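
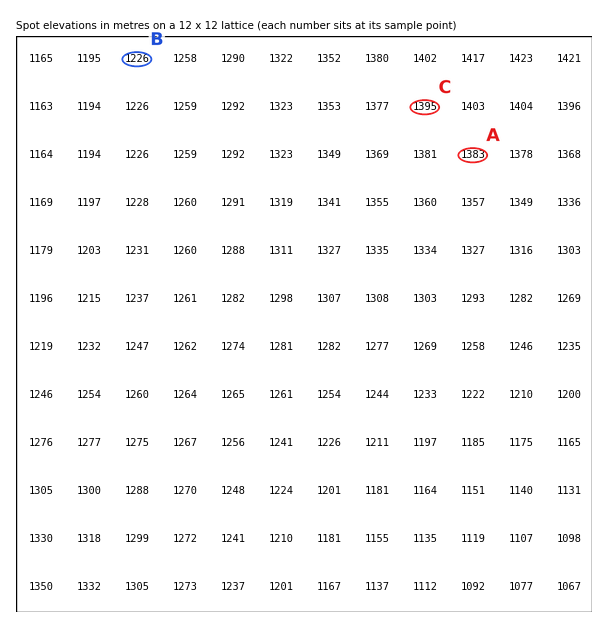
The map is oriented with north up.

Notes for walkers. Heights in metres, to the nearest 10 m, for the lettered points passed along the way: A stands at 1380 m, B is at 1230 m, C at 1390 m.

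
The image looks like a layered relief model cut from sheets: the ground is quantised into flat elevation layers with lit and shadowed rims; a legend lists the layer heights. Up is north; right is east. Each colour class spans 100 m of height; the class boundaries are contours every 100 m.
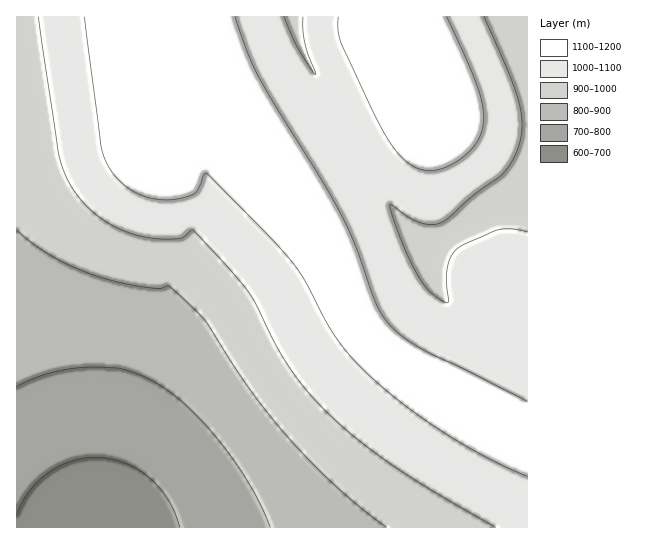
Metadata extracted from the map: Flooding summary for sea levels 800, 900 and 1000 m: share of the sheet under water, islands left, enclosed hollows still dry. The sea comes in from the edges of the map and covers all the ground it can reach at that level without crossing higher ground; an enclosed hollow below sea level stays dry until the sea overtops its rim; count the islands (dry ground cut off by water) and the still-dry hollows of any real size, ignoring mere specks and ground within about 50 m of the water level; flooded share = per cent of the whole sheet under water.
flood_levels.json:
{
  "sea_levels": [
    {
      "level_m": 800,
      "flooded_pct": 12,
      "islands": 0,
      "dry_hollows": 0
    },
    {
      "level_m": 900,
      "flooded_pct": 24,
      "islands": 0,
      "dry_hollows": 0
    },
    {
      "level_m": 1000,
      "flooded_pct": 42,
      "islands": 0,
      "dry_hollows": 0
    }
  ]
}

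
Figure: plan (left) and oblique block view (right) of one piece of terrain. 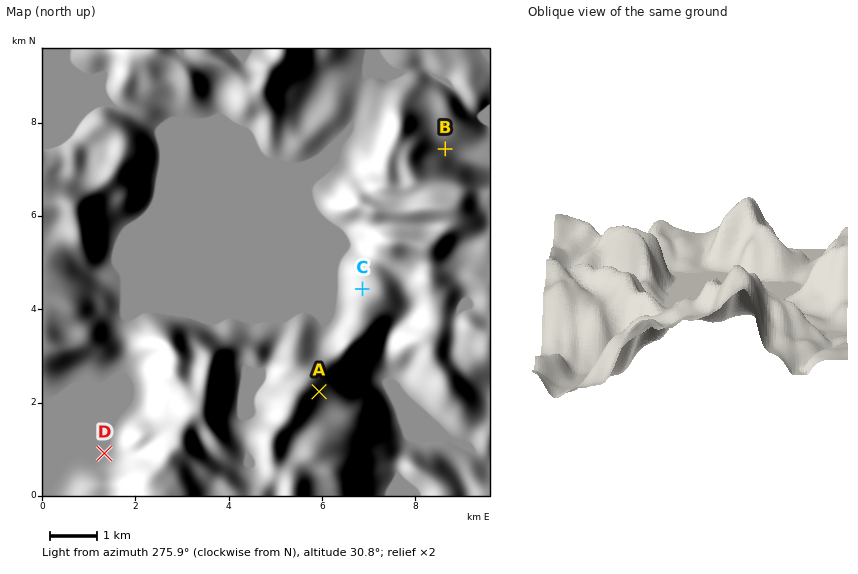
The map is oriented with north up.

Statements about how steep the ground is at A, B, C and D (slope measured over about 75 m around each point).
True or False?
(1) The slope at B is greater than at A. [False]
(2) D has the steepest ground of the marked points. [False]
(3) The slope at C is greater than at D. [True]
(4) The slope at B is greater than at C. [False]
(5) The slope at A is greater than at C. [True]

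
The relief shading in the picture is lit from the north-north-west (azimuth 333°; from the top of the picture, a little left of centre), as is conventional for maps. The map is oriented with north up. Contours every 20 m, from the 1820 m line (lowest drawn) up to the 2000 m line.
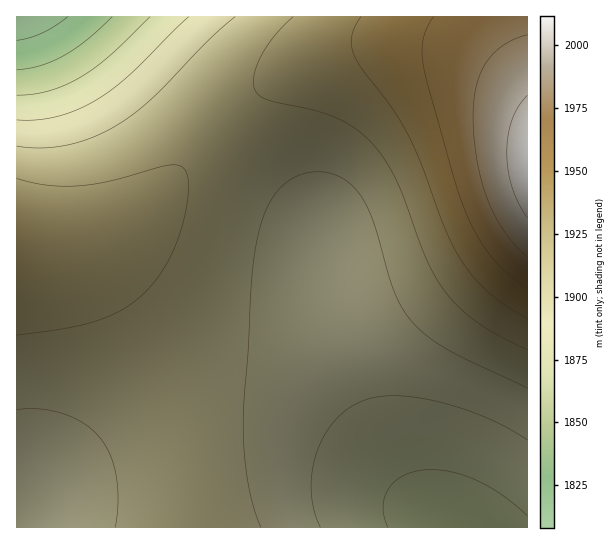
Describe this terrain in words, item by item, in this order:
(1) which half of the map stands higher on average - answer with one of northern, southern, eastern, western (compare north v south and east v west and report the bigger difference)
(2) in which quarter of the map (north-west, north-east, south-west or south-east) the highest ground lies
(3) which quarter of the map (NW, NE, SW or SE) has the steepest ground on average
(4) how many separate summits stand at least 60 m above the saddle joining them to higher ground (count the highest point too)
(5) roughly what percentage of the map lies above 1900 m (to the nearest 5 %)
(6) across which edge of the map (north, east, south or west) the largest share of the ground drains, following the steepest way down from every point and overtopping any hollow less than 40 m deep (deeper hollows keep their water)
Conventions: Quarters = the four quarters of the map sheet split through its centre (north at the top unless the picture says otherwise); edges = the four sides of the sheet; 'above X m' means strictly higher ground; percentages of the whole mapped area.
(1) On average the northern half of the map is the higher ground.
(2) The highest ground is in the north-east quarter.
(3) Slopes are steepest in the north-east quarter.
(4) There is 1 summit with 60 m or more of prominence.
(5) About 60 % of the map lies above 1900 m.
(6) Drainage is mainly to the south: more ground falls towards that edge than towards any other.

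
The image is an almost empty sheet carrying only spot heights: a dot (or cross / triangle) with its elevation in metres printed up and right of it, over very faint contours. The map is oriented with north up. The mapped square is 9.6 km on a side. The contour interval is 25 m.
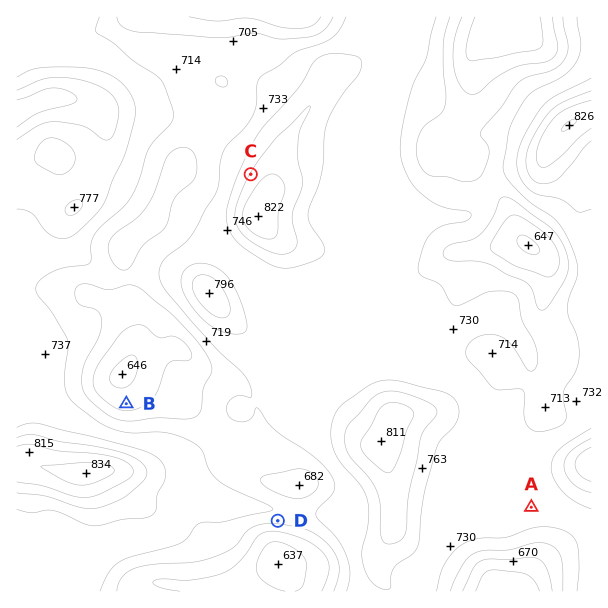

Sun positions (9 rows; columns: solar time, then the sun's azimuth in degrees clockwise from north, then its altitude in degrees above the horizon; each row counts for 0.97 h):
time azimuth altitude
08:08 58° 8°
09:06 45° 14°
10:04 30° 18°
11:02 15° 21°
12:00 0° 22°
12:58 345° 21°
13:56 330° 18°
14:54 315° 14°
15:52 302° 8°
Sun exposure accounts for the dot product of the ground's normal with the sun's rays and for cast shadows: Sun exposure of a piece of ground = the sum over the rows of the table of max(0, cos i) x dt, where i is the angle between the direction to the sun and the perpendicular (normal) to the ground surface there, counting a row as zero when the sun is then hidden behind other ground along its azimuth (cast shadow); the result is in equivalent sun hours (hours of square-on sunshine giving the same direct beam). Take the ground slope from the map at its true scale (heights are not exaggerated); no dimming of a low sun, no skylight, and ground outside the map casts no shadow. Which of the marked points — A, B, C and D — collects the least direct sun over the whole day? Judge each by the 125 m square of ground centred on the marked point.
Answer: D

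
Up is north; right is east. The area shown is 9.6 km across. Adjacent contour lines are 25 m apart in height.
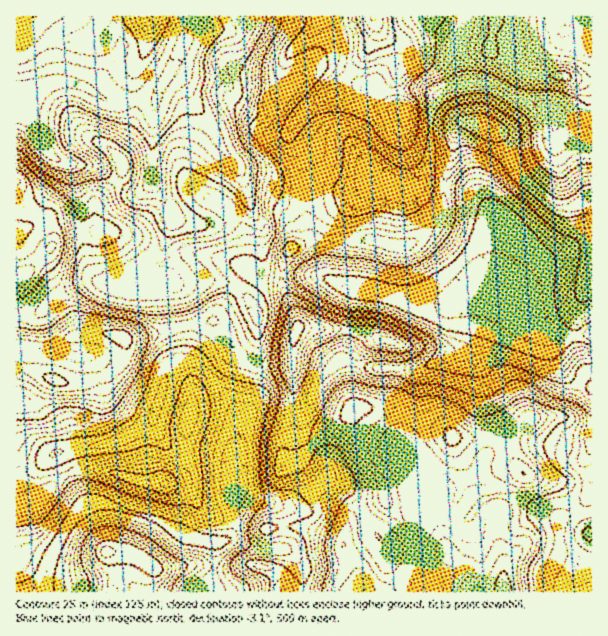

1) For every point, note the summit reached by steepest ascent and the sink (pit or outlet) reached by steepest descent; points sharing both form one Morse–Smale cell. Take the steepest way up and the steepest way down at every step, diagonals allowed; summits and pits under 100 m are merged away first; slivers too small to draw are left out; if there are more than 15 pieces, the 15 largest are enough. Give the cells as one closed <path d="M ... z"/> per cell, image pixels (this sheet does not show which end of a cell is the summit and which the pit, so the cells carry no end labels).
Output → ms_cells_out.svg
<path d="M344 360l-9 4-9 8-7 11-9 19-7 7-11 4 2 16-10 20-1 18 14-4 17 31 7 5 12 3 13 8 3 9-6 27 7 20 11 15 2 11 229-1-1-169-9 0-18-6-25 0-9 2-23 20-52 0-15-10-18-6-24-12-23-1 12-3 5-8 2-29-22-1z"/><path d="M171 73l-5 4-9 21-4 2-13-2-27 4-15-6-14-10-15-4-12 0-31 14-9 1-1 4 15 19 15 30 7 7 20 11 3 20 6 15 3 49 5 17 4 7 10 7 12 0 18-5 6 4 25 0 8 2 7 10 6 30 8 1 19-5 9 10 7 21 5 5 8 4 16-24 0-19-10-18 11-15 3-12 19 2 8-23 18-12 1-15-2-24-21-1-18-9-19-3-10-22-16-18-14-27-15-18-7-18z"/><path d="M456 187l-11 1-3 21-6 12-16 17-13 8-17 0-18-6-36 0-18-4-27 12-7 12-2 13 2 3 40 1 30 12 32 5 33 8 28 2 23-14 6 1-4 3-2 5 2 25-8 27-3 4-23 6-19 9-24-2-3 30-5 8-12 3 23 1 24 12 18 6 15 10 52 0 23-20 9-2 25 0 18 6 9 0 1-179-20 4-27 13-35 36-11-9-5-9 0-23 5-19 0-15-6-9-20-19z"/><path d="M372 16l-184 1-1 19-18 36 8 4 9 8 7 18 15 18 14 27 16 18 10 22 19 3 18 9 15 1 6-2-4-34-12-23-1-9 7-13 12-11 22-14 8 0 39 14 26 2-9-12 0-17 4-10 11-14 0-6-7-8-18-7-8-10z"/><path d="M495 16l-121 0 0 7 5 7 5 6 18 7 7 8 0 6-11 14-4 10 0 17 9 12-26-2-39-14-8 0-22 14-12 11-7 13 1 9 12 23 4 34 20 1 25-6 24-13 24 10 15-2 10-11 6-19 0-29 4-30 4-5 26-10 24 0 25 13 26 7 9 5 6 7 0 16 4 6 17 6 16 0 1-63-13-1-13-4-39-2-24-18-12-4-3-4 8-27z"/><path d="M192 361l-13 1-11 10-14 45-7 9-37 18-38 4-16 5 14 27 16 24 22 0 21 8 30 8 29 16 15 5 16 1 10-5 5-12 0-55 8-45-4-12-10-17-17-19-14-15z"/><path d="M267 408l-13 1-10 13-10 48 0 55-7 15-13 3 0 29-9 19 157 1-1-11-11-15-7-20 6-27-3-9-13-8-12-3-7-5-17-31-14 4 1-18 10-20 0-12-3-5-12 0z"/><path d="M188 16l-171 0-1 80 10 0 25-12 18-2 15 4 14 10 15 6 27-4 13 2 4-2 30-62z"/><path d="M134 278l-18 5-32-1-27 14-19 18-22 1 1 89 8-5 9-15 7-6 7 0 20 6 12 0 30-10 14-15 1-22 9 1 52-12-6-32-7-10-8-2-25 0z"/><path d="M185 326l-51 12-9-1-1 22-14 15-6 4-24 6-12 0-20-6-7 0-7 6-9 15-9 6 0 72 13-3 27-22 16-4 38-4 37-18 7-9 14-45 18-13 1-29z"/><path d="M101 502l-14 2-19 20-18 33-12 35 166 0 2-2 6-12 4-15-3-21-25-6-29-16-30-8z"/><path d="M474 122l-10 0-8 12-11 52 19 2 9 5 25 25 1 18-5 19 0 23 5 9 11 9 30-32 32-17 20-5 0-42-7 0-15 8-10 0-8-3-32-29-18-39-5-5z"/><path d="M17 102l-1 212 22 0 28-24 18-8 16-1-9-9-5-12-4-57-6-15-3-20-4-4-12-4-11-10-15-30z"/><path d="M482 82l-27 4-17 8-4 5-2 11-2 48-6 19-4 6 25 3 11-52 8-12 10 0 23 10 5 5 18 39 32 29 8 3 10 0 21-9 1-55-17 0-17-6-4-6 0-16-6-7-35-12-21-12z"/><path d="M282 274l0 10 12 24 5 20 60 3 33 11 4 2-1 24 24 2 19-9 23-6 5-7 6-24-2-25 6-9-6 0-23 14-28-2-33-8-32-5-30-12z"/>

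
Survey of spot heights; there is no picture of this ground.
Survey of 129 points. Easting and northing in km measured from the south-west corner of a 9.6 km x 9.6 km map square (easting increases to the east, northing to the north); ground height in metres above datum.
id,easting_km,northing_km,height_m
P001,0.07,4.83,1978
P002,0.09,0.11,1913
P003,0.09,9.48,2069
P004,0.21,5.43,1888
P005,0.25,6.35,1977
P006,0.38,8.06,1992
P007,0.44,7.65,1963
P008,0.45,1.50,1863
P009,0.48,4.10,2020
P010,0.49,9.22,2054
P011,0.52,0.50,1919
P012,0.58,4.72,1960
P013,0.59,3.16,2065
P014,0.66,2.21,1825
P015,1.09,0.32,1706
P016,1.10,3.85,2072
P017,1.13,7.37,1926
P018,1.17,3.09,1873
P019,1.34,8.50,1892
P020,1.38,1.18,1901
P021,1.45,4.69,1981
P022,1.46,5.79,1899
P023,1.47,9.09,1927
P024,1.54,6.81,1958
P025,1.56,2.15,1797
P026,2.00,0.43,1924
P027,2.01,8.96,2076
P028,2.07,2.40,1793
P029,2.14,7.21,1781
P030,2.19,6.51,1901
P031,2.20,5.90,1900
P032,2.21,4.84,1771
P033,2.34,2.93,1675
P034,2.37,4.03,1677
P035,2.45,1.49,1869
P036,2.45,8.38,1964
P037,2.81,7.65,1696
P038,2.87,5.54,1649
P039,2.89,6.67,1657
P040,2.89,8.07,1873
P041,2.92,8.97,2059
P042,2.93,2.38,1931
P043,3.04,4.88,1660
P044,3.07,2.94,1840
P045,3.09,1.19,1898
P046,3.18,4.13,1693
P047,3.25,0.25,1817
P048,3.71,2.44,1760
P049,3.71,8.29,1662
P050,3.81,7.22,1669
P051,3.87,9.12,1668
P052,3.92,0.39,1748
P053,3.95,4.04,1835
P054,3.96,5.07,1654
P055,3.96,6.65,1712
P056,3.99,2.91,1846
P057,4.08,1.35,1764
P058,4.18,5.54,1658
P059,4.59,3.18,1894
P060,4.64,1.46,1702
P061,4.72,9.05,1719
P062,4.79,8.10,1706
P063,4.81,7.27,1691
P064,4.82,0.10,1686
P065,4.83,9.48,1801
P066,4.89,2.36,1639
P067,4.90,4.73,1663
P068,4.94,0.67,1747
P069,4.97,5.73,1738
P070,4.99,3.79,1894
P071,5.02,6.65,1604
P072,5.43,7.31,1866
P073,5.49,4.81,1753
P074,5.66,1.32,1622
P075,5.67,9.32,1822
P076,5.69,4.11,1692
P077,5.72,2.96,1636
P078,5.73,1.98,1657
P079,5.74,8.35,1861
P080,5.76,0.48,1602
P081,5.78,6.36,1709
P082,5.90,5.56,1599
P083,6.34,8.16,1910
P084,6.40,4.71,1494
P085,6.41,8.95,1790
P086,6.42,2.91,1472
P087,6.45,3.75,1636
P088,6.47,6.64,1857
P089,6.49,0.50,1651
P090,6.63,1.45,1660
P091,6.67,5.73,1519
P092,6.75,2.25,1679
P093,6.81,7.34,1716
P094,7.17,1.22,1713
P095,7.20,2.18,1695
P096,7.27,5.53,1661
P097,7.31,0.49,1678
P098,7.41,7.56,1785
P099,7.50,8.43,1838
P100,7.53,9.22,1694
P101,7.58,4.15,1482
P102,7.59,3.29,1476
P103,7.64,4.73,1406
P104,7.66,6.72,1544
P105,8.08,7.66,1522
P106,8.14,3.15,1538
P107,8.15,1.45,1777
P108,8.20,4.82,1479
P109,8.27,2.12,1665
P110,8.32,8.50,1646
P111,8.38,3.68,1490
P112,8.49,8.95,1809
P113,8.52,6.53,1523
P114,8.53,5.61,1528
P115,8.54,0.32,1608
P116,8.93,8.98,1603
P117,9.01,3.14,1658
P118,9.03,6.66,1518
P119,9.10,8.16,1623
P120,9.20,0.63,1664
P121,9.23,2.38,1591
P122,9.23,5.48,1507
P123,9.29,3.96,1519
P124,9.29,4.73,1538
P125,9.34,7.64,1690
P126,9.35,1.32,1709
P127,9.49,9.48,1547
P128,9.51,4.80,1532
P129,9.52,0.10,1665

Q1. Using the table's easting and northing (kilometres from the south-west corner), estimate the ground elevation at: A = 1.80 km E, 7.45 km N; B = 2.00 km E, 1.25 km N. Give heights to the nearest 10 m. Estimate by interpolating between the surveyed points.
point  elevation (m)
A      1900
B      1970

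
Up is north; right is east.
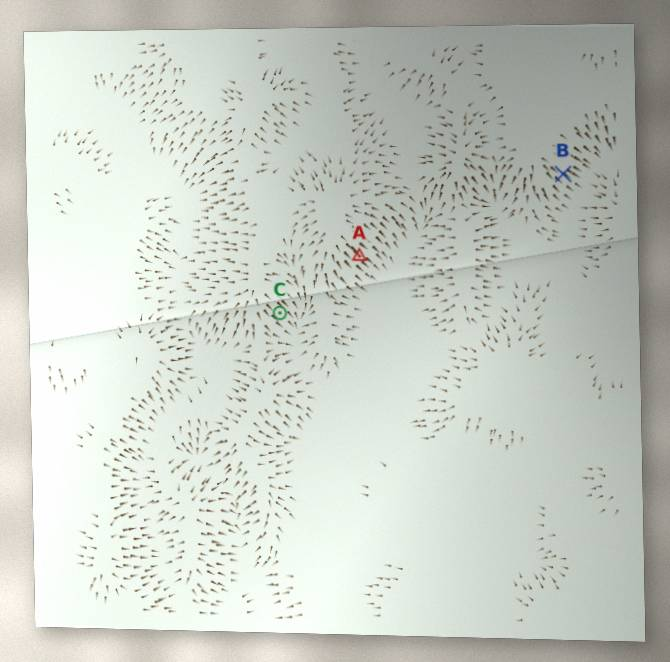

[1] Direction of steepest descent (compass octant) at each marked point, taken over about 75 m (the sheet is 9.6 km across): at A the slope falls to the SE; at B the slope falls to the SE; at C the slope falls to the SE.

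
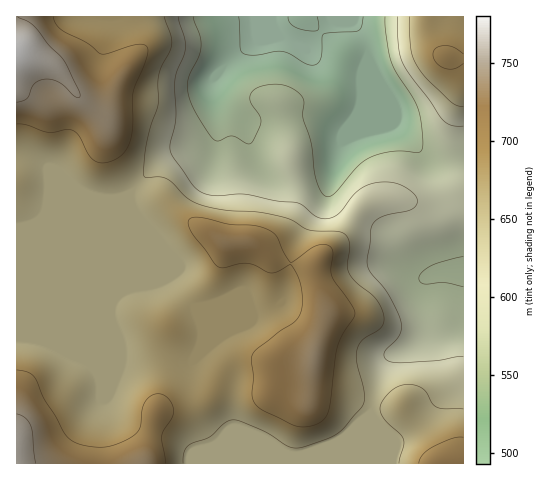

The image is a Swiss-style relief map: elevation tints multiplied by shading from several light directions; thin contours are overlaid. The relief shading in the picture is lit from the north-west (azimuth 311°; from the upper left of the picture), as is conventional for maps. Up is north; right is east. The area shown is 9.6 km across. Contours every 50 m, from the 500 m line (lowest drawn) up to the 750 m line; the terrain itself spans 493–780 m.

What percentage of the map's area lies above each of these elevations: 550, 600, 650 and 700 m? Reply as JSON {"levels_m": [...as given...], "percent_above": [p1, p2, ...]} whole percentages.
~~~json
{"levels_m": [550, 600, 650, 700], "percent_above": [87, 71, 59, 18]}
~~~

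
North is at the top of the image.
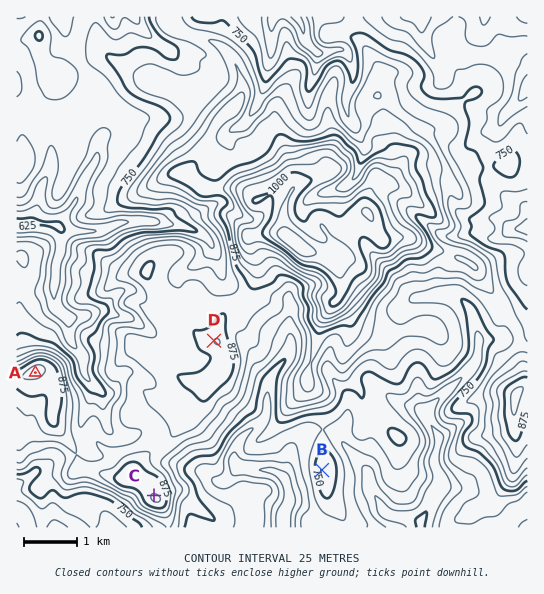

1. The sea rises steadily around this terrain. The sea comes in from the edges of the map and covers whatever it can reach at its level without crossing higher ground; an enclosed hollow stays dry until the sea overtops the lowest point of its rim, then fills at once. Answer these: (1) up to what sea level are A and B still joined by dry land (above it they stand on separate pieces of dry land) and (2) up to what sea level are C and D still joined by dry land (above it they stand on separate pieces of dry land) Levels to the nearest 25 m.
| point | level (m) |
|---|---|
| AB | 725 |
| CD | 850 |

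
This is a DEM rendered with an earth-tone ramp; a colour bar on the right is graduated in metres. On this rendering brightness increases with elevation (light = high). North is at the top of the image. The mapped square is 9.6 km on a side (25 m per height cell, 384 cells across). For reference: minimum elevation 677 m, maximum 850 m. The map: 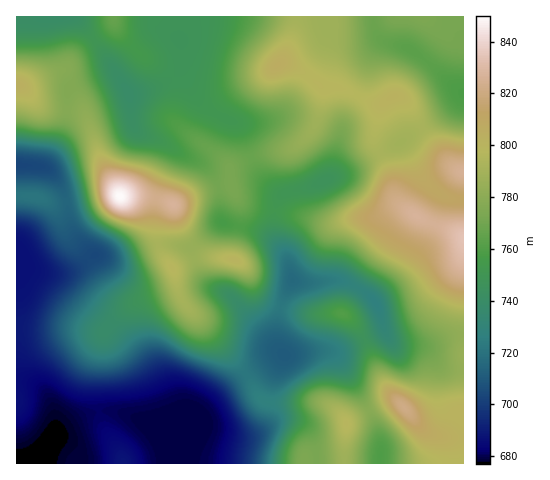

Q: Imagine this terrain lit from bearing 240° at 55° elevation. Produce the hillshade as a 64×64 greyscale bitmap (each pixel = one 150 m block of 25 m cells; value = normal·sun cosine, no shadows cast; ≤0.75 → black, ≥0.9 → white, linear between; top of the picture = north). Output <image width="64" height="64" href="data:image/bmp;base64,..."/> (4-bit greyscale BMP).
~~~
<image width="64" height="64" href="data:image/bmp;base64,Qk12CAAAAAAAAHYAAAAoAAAAQAAAAEAAAAABAAQAAAAAAAAIAAATCwAAEwsAABAAAAAAAAAAAAAAABEREQAiIiIAMzMzAERERABVVVUAZmZmAHd3dwCIiIgAmZmZAKqqqgC7u7sAzMzMAN3d3QDu7u4A////AHd3d3d3d4h3Zmd3d3d3eIiJmruph3iJhlRWeJqZiId3d3d3d3d4iHZmZ3d3d3d4iIiaq6mHeJmGVFZ5qqmIh3d3d3d3d3iHdmZnd3d3d3iIiJmqqYd4mYZUVomrqYh3d3d3d3d3d3d2Znd3d3d3eIiImaqph3iZh1RWiry5h3d3d3d3d3d3d2Znd3d3d3d4iJmZmpmHiaqXVFebzKh2ZmZ3d3d3d3d3Znd3d3d3d3iJmpmZmZiaqoZUWKzLl2ZmZ3d3d3d3d3d3d3d3d3d3eJqqqZmqqqqphkRpvMqFVWd3d2d3d3d3d3d3d3d3d3eIqrqZiaq7qphlRXrMuGRFZ3d2Znd3d3d3d3d3d3d3eImrupiImrqphlRGi8uWQ0Znd2Znd4iIh3d3d3d3d3eImquph3eZqYdUM1eruWQzVmZmZmd4iIiIiIh3d3d3eImauph2Z4iHZUM0aKuWQjRWZmZ3d3iJmYiIiHd3d3iImaqql2Zmd3dlQ0V5unQjRWZmZnd3iJmZmYiHd3d3iJmqqqmHZmZ3d2VUV4qoUiRWZmd3d3iJmZmZiId3d3iJqruqmHZmZnd3dmZompdCNXd2d4h3iImaqZmId3d3iJq7uqmHZmZnd3d3d3iahTNHiHd4iHeImZqpmYd2ZneJq7u6mHZVZmd3iId3iZl0NGiYd4iId4iZmqmYh3ZneJq8y6mHZVVmd3iIiIiJmGRFiZmIiIh3iJmZmZh3ZneIq8zKmHZVVWZ3iImYiZqYZFeaqYiIh3eImZmZiHd3d4mrzLqHZURWZ3eJmZmZqpdUaKqpmIiHd4iZmYiHd3d4iavMqXZURFZneImqmZqpdUV5q6qYiIh3iImIiId3eIiJq8uoZUM0Vnd4maqZmZdURXq7qZiIiHeIiIiIiHiIiIm7uodUMzVnd3eJmYiIdUNGirupmIiId3iIiIiIiIiIiru5dTMjRnh2Z3iHd3ZUM0ebu6mZmZl3eIiIiIiIiIiau6hUMjRYmHVWd3dmZVQ0aKvLqpmZmXd3d3iIiHd3iJq7l0MzRompdUVnd2ZmVVaJvMuqmZmZd3d3eIh3d3eJq7uGREVoq7ljNGd3d3dneKu8u6qZmZh3d3eIiHd3eJq8yoZFZ4q7qEIkZ4iIiImau7u7qpmZiHd3eIiId3eJq8y5dVZ5mrqVIRRniZmJmru7u7qpmZmId3eImId3eJq83KhlV4mZmGMAFGiaqZmqu7u7qpmZmYh3eImYh3d4q93Ll1VniIh1MQAleKqqmaq7u6qZiIiJiHeImZh3d4m93cl2Zmd3ZVMhEkaJq7qZqru6qYiIiImId4mZh3eIq97tuXd3dmVUQyIkV4q7upmqu6qYiIiImYiIiZmHeJq97uyoiId1RERUREV4mqu6mZq6qYiIiIiIiIiZmXeJvO7u25iJh2RERWZmZniZqqmZmqqYiIiIiIh3iZmYd4re/+25iJmHUzRXeHZneJmZmZmZmYiIiIh3d2aZmZh3nO//25h4mYZDNGiIdmZ4iIiIiIiIeIiId2ZmZpmYh3it//65dniIdTIkaIh2Zmd3d3d3h3eIiIdmVVZmiId2aL7//ZdVZ3dkMiRoh2ZWZ3dmZnd3eIiIdmVVZnd3dmZozv/rhkRWZlMiNGd3ZVZnd2Zmd3eImYdmVVZ3iGZmVnnP/8llREREMiI1Z3ZlZnd3d3d3eImZh2VWZ4iIZmZmi9/9p1QzMzMiI0V3dmZnd4d3d3eImqmHZWZ4iZhmZnic7+yWQyIiIiM0Vnd2ZneIiHd3eImqqYZmZ4iZiHd3iazu2nQyIiIiNFZ3h3ZneIiId3d4mqqpdmZniIh3iIiave25UyEiIjNWd4iHZmd4iIh3d3iaqph2ZneIh2aZmavN3KdCEiNERWeIiHZmZ3iIiHd3eJqql3ZneIh2Vaqqq8zLljISRVZniIh3ZmZneIiId3Z4mamHd3d4h2VUqqqqu7qGMiNWd4iIh2ZVZnd3d3iHdmeJmYd3d3d3ZESqqqmqqXUyNGeIiIh2ZVZmd3h3iIh2ZomZh3d3d3ZURKqpiImYdTI1eIiId2ZmZnd4iIiIiHdmeZmHd3d3ZUREmZh3eIdkM0V4iId2ZmZ3d4iIiIiIh2eJmYd3d3ZURFWZh2Znd2QzRniId2Zmd3eIiZmIiJmId4mZh3d3dkNEVoh2VWd2VDNWd4h3Zmd3eImZmYiJmZh3iIh3d3dlM0Vmh2VVZ3ZTNFZ3h3d2d3eImaqpiImZmHeId3d3dlQzRWd2VVVndkM0Z3iId3d3eIiZqqmIiZmHd3dmZ3dlQzRWd2ZUVWdlQ0VniIh3d3d4iJqqqYiIiHd3ZlVndlQzNGd3VURWZ2VDRniIh3d3d3iImaqZh3d3ZmZlVWZmVDRFZ3dERVZmZDRWiIiHd3d3eIiZmZiHd2ZmZmVVZmVERWZ4iERFVmZUNGeJiHdnd3d3iJmZmHdmZmZmZVVmZVVWd4iIRFVWZlRFeIiHdmZ3d3eIiIiId2ZWZmZlVWZmZmeIiHdVVWZlVFaIiHZmZ3d3d4iIiIh3ZlZmdmVVZmZneIiHd2ZmZmVVZ4mHZmZnd3d3eIiIiId2Zmd3ZlVmd3eIiHd3ZmZmZmZ4mXZmZ3d3d3d4iIiIiHZmZ3dlVWd3eIiHd3d3ZmZmZ4mYdlZnd3d3d3iIiIiId2Z3d2VVZ4h4iHd3d3d3d3d4iZhlVmd3d3d3eIiIiIiHdnd3ZVVniHd3d3d3"/>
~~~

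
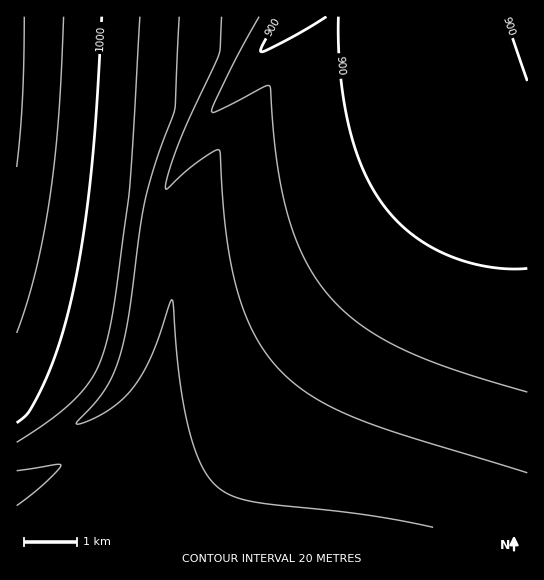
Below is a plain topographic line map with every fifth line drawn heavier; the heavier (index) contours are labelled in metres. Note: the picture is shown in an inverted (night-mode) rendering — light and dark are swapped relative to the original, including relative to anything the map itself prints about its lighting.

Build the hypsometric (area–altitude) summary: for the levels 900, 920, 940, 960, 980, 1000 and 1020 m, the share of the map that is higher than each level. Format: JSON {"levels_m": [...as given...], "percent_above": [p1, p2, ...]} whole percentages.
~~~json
{"levels_m": [900, 920, 940, 960, 980, 1000, 1020], "percent_above": [85, 68, 53, 31, 16, 10, 4]}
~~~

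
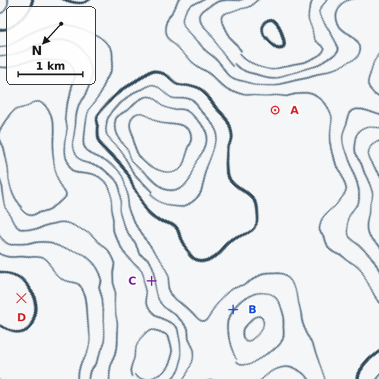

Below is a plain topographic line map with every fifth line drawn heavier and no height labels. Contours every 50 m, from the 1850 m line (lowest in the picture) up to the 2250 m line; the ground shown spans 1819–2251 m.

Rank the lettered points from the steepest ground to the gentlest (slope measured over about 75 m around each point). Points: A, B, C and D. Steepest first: C B D A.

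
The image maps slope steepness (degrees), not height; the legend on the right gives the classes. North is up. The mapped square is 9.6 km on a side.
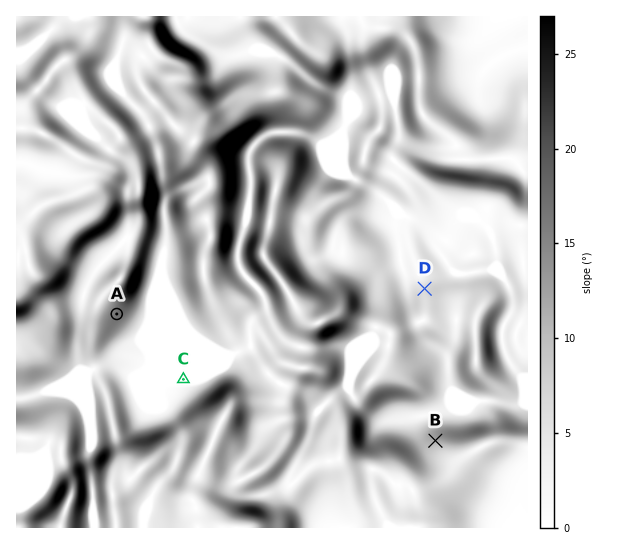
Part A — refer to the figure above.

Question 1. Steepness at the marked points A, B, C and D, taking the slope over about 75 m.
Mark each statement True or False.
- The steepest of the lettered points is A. True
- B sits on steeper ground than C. True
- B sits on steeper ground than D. True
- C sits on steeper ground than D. False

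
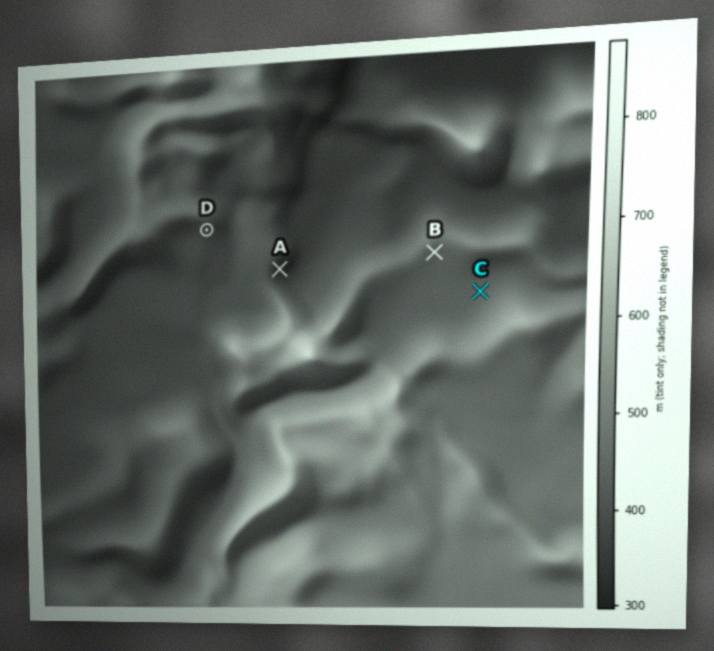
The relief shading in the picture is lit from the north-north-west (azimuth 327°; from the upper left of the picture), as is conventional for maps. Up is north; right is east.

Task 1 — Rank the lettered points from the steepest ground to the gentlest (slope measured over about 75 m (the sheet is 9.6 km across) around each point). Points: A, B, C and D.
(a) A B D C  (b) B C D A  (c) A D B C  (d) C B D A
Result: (c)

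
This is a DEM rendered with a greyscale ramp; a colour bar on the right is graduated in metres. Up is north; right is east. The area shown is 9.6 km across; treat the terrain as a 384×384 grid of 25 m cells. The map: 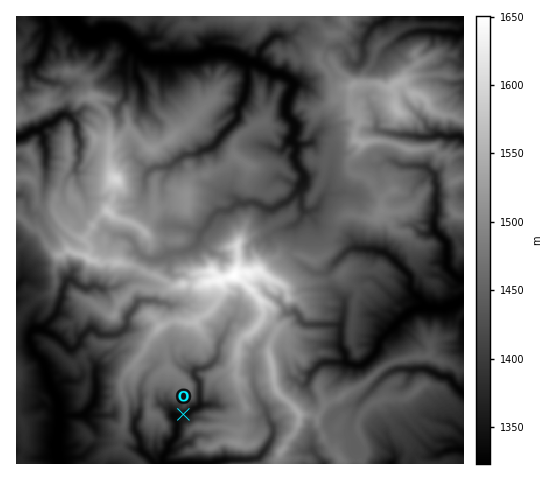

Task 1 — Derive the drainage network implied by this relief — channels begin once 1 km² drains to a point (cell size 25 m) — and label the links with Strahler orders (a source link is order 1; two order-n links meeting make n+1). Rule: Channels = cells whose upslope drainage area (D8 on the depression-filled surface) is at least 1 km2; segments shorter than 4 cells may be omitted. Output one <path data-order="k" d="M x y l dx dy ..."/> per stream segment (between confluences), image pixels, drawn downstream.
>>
<path data-order="1" d="M458 449l4 0 1 2"/><path data-order="1" d="M136 420l-2 1 0 9 4 4 2 6 0 8 1 3 14 12"/><path data-order="2" d="M60 416l-1 18-2 1 0 9-1 1 1 3 0 10 2 1 0 4 1 0"/><path data-order="1" d="M360 402l25-27 12-6 12 0 1 1 16-1 4 1 10 6 11 2 2 5 10 10"/><path data-order="1" d="M257 395l3 7 5 4 4 13 4 7 0 8-1 4-3 7-10 13-2 1-7 0-1 1-26 0-10 3-49 0"/><path data-order="1" d="M96 393l-2 11-13 12-21 0"/><path data-order="1" d="M308 381l3-7 10-11 4 0 1-1 21 0"/><path data-order="2" d="M347 362l2 2 4 0 1 1 8 0 3-2 11-10 3-9 0-3 27-27 10-6 12-1"/><path data-order="1" d="M225 333l-7 11 0 10-3 7-7 6-6 2-5 0-3 2 1 6 5 6 0 22-14 9-7 0-3 3 0 4 2 2-2 12-7 9-1 5-6 9 0 5 2 0"/><path data-order="2" d="M41 329l-2 1-5 0-3 3-2 2 0 7 4 6 1 5 11 11 5 22 7 13 3 17"/><path data-order="1" d="M313 325l28 0 0 23 5 6 0 7 1 1"/><path data-order="2" d="M428 307l17 1 4-2 4 0 10-7"/><path data-order="1" d="M154 300l-14 0-13 16 0 9-7 8-4 2-15 0-7-6-5 0-9 10-2 5-4 5-5 0-13-13-10-4-3-3-2 0"/><path data-order="1" d="M94 286l-3 0-3 2-4 0-14-9-3 1-5 11 0 7-2 3-4 13-15 15"/><path data-order="1" d="M138 252l3 4 7 3 10 0 6-2 5-5 12 0 7-2 6-4 5-4 2-10 6-5 4-10 6-6 3-1 9 0 8-7 9 0 2-1 7 0 10 6 8 1 5-3 10-5 12-13"/><path data-order="1" d="M358 249l16 0 3 2 5 0 7 4 21 21 1 2 0 12 1 2 11 9 1 4 4 2"/><path data-order="1" d="M295 224l6-6 1-9"/><path data-order="2" d="M302 209l-1-2-1-19"/><path data-order="1" d="M322 197l-2 4 0 2-5 6-6 2-4 0-3-2"/><path data-order="2" d="M300 188l0-2 4-5 0-7-6-7-1-5-3-3 0-4 3-4 0-5-5-5 0-3 3-6 0-7-9-12 0-10 2-7 5-8 0-6-3-4-9-4-8 0-2-1-5-5-6-2-2-3"/><path data-order="1" d="M76 171l0-5 4-6-2-9 3-5 0-3-4-7-1-12-8-9-6 0-9 8-8 2-5 4 0 1-9 1-7 6-7 1"/><path data-order="1" d="M150 171l5-4 12 0 4-1 5-6 10-6 10 0 7-4 4 0 7-4 3-3 6-10 15-16 0-9 6-10 2-7 0-6 2-1 0-22"/><path data-order="1" d="M410 166l15 0 10 9 0 8 2 2 0 11-2 1 0 4 2 1 0 11-3 3 0 13 13 15 0 23 11 11 5 2"/><path data-order="1" d="M386 132l3 1 6 0 1 1 21 2 1 1 15 0 5-3 3 0 5 3 13-1 4 3"/><path data-order="1" d="M136 70l0-8 3-7 0-3"/><path data-order="1" d="M34 66l5-5 4-9 0-4 4-9 1-13-1-1-1-8"/><path data-order="2" d="M258 63l-3-1-7 0"/><path data-order="1" d="M124 62l5-10 4-5 0-2"/><path data-order="2" d="M248 62l-16-8-8-1-1-1-13 0-9 4-7 1-1 2-46 0-8-7"/><path data-order="2" d="M139 52l-6-7"/><path data-order="2" d="M133 45l-11-12-6-2-13 0-6 4-10 0-4-2-15-16"/><path data-order="1" d="M267 42l-8 10-1 11"/><path data-order="1" d="M364 41l3-6 9-11 5-2 5-4 4-1"/><path data-order="1" d="M421 31l10 0 1 1 8 0 1 1 13 0 1 1 5 0 3-3"/>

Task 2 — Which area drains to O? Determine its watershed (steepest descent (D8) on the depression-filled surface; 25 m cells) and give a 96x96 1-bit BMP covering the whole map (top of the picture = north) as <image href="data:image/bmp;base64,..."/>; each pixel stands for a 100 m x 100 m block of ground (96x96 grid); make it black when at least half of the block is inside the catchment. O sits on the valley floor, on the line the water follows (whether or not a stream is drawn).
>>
<image width="96" height="96" href="data:image/bmp;base64,Qk2+BAAAAAAAAD4AAAAoAAAAYAAAAGAAAAABAAEAAAAAAIAEAAATCwAAEwsAAAIAAAAAAAAA////AAAAAAAAAAAAAAAAAAAAAAAAAAAAAAAAAAAAAAAAAAAAAAAAAAAAAAAAAAAAAAAAAAAAAAAAAAAAAAAAAAAAAAAAAAAAAAAAAAAAAAAAAAAAAAAAAAAAAAAAAAAAAAOAAAAAAAAAAAAAB/+AAAAAAAAAAAAAD/+AAAAAAAAAAAAAD/+AAAAAAAAAAAAAD/+AAAAAAAAAAAAAD/+AAAAAAAAAAAAAD/+AAAAAAAAAAAAAB/8AAAAAAAAAAAAAB/8AAAAAAAAAAAAAB/8AAAAAAAAAAAAAD/8AAAAAAAAAAAAAH/4AAAAAAAAAAAAAP/4AAAAAAAAAAAAAf/4AAAAAAAAAAAAA//4AAAAAAAAAAAAA//8AAAAAAAAAAAAA//8AAAAAAAAAAAAA//8AAAAAAAAAAAAA//8AAAAAAAAAAAAB//8AAAAAAAAAAAAD//+AAAAAAAAAAAAD///gAAAAAAAAAAAB///wAAAAAAAAAAAAe//wAAAAAAAAAAAAAf/4AAAAAAAAAAAAAH/4AAAAAAAAAAAAAD/4AAAAAAAAAAAAAB/4AAAAAAAAAAAAAB/wAAAAAAAAAAAAAA/gAAAAAAAAAAAAAA/AAAAAAAAAAAAAAA+AAAAAAAAAAAAAAA8AAAAAAAAAAAAAAAAAAAAAAAAAAAAAAAAAAAAAAAAAAAAAAAAAAAAAAAAAAAAAAAAAAAAAAAAAAAAAAAAAAAAAAAAAAAAAAAAAAAAAAAAAAAAAAAAAAAAAAAAAAAAAAAAAAAAAAAAAAAAAAAAAAAAAAAAAAAAAAAAAAAAAAAAAAAAAAAAAAAAAAAAAAAAAAAAAAAAAAAAAAAAAAAAAAAAAAAAAAAAAAAAAAAAAAAAAAAAAAAAAAAAAAAAAAAAAAAAAAAAAAAAAAAAAAAAAAAAAAAAAAAAAAAAAAAAAAAAAAAAAAAAAAAAAAAAAAAAAAAAAAAAAAAAAAAAAAAAAAAAAAAAAAAAAAAAAAAAAAAAAAAAAAAAAAAAAAAAAAAAAAAAAAAAAAAAAAAAAAAAAAAAAAAAAAAAAAAAAAAAAAAAAAAAAAAAAAAAAAAAAAAAAAAAAAAAAAAAAAAAAAAAAAAAAAAAAAAAAAAAAAAAAAAAAAAAAAAAAAAAAAAAAAAAAAAAAAAAAAAAAAAAAAAAAAAAAAAAAAAAAAAAAAAAAAAAAAAAAAAAAAAAAAAAAAAAAAAAAAAAAAAAAAAAAAAAAAAAAAAAAAAAAAAAAAAAAAAAAAAAAAAAAAAAAAAAAAAAAAAAAAAAAAAAAAAAAAAAAAAAAAAAAAAAAAAAAAAAAAAAAAAAAAAAAAAAAAAAAAAAAAAAAAAAAAAAAAAAAAAAAAAAAAAAAAAAAAAAAAAAAAAAAAAAAAAAAAAAAAAAAAAAAAAAAAAAAAAAAAAAAAAAAAAAAAAAAAAAAAAAAAAAAAAAAAAAAAAAAAAAAAAAAAAAAAAAAAAAAAAAAAAAAAAAAAAAAAAAAAAAAAAAAAAAAAAAAAAAAAAAAAAAAAAAAAAAAAAAAAAAAAAA="/>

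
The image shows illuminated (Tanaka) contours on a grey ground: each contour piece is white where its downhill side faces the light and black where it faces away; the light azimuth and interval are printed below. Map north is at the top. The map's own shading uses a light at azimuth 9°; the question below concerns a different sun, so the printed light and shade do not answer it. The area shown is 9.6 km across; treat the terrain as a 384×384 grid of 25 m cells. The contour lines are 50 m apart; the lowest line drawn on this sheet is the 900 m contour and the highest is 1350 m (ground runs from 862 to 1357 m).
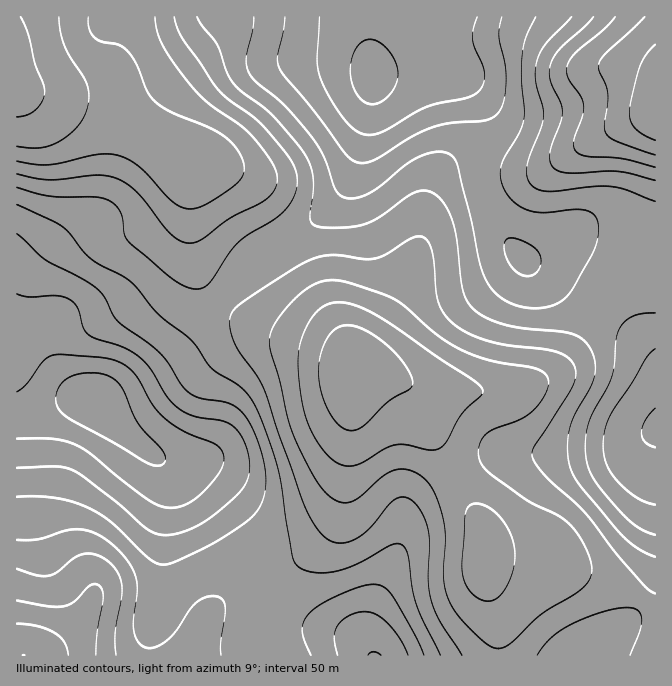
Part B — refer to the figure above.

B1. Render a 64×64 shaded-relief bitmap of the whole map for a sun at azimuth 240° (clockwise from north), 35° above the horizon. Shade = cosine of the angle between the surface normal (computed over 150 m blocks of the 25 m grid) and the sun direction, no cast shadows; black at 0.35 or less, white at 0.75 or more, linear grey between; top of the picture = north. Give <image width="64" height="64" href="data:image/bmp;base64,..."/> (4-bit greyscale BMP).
<image width="64" height="64" href="data:image/bmp;base64,Qk12CAAAAAAAAHYAAAAoAAAAQAAAAEAAAAABAAQAAAAAAAAIAAATCwAAEwsAABAAAAAAAAAAAAAAABEREQAiIiIAMzMzAERERABVVVUAZmZmAHd3dwCIiIgAmZmZAKqqqgC7u7sAzMzMAN3d3QDu7u4A////AHZVVVVERWeIiIiHd3d3ZVRFebzu/+3cyph3d4iaqqqqZlVVVUM0Z4mYiHd3d3dlVVaKve//7dy6mHd3iJmqqqpmVVZlQzRnmZmId3d3d2ZmZ5rN7//t3LqYd3eImaqqqVVVZ3ZTNGeZmYh3eIiHd3d4m83v/+3cupiHiIiZmqqpVVZ3h1Q0V5mZiIiIiIiIiImrze7u7dy5iIiIiJmZmZlVZniYZDNXiZmIiIiIiIiImavN3u7t3KmIiIiIiImZiGZniZhkI0aJmYiIiImZmZmZmrzd7u3LqYd4iIiIiIh3ZniZmGMiRniZiIiIiZmZmZmaq83e7cuod3iIiHd3dmZmeJmXUxI1eIiIiIiJmaqqmZmqvN3dy5h3eIiHdmZVVWZ4mYZCEjV4iIiIiImZqqqZiJq83d3LmHd3iIdmVEREZ3iIdTISNWeIiIiIiZq7uqmIiavN3cqYdneId2VDMzR3eIdlMiI1Z3iIiIiZq7y7qYiJq83dypdmZ3d2VDIiNHeId2QyI0VneIiIiZq7zMuph3ibze3Kl2Znd2VCERJEiId2VDMzRWZ4iZmZmrzMy6mHeJvN7cqHZmZmVDERE0WId3ZUQzRFZ3iJmZmrzdzLqYd4m93cuXZVVmVDIQEkVnd3ZlRDNEVniJmZmrzd3cuph3ib3duoZVVVVUMRETRmd3ZmVERERWeJmZmrze7dy6mHeKvNypdlVVVVQhESRWdmZmZURERWeJmZmqve7u3LqYeIq8y5hmVVVVVDISNGd2ZmZVRERWeJmqqqve//7cu6iImry6h2ZVZmZUMiNFZ3Z3ZlRERWaJmqqqvO///tzLqYiau6mHZmZndlQyI0Vnd3dmVERWeJqru6vN///+3cupiJq7qHZmZ3d3ZTM0Vnd3d2VERFeJq8y7u87///7cy6mImqqYdmd4iIdlQzRWd3d3ZURFeJq83Mu83v//7tzLmIiZqpdmeImYh2VERFZ3eHZlRVeKvM3dzLze///t3MuYiJmZh3d4mZiHZUREVneIdmVWeKvN3u3MvN7//u3cupiIiZmHd4mZmHZlVEVWd4h2ZWeJvN3u7cu7ze/u3dzKmIiJmId3iJmIdmVVRVZ3iHZmeJrM3u7ty7vN7u7d3MuYiIiId2d3iHdmZVVEVneHd3eJq83u7tzLu83d3d3cy5h3eHdmZmZmZmZVVERFZ3d3eJq8ze7u3Lu7zN3d3My6mHd3ZlVVVVVWVVVEREVnd3iJq7zN7u3Mu7vMzMzMzLqXZlVVRERERVVVVEQ0RWd3iJq7vM3u3cu7u8zMy7u7uYZVREQzM0REVVVURERVZ4iImrvMzd3Mu7u7u7u7u7updURDMzMzREVVVVVVVVZ4iImau7zMzMu7u7u6qqqquphlQzMzMzRERVVVVmZmZ4iYiZq7vMzLu7u7qqqqqqqqh1QzNERDREVVVVZnd3d4iZmZqrvMy7u7u6qpmZmZqpmGVEREVEREVVVVZniIiIiZqZmqvMzLu7u7qZiJmZmZmHZERVVVVVVVVVVniJmYiZqqqqu8zMu7u7upiIiJmZmHZVRWZmZVVEREVniZmZmZmqqqq8zMzLu7uqmHeIiJmIdlVWZ3dmVUREVWiZqpmZmaqqq7zMzLu8u6mId3iIiIh2ZWZ4h3ZURERWeJqqqZmZqru7vMzLu7u7qYd3eIiIiHZmZ4iIdlRDRFeJqqqpmZmau7u8zLu7u7uph3d4iIiHd2Z3iIh2VDNFaJqqqqqZmZm7u7u7uqq7u6mId3iIiId3Z3iJiHZUM0V5qqqqqqmZmbu7u7qqqrvLuph4iIiId3d3eImYdlQzRoqqqqqqqqmZzLu7qqqrvMy6mIiIiHd2Zmd4iZh2UzNXm7uqqqqqqqnMy7qqqrzN3LqYiImIdmZmZ3iJmHZDNGiry7qqqqqqqszLuqqrzN3cupiIiIdlVFVneJmYdkRFebzMuqqqq7u73cu6qrvN3dy6mIiId1RDRWd4mZh2VFaKvMy7qqq7vMzdy7qqvM3dy6mIh3dmQzI0VniZmHZVZ5q8zMu7u7vM3d3Lqqq7zMy6mYh3ZlQyIiNWeJmYd2ZnmrvMzLu7u83dzLqqqqu7uqmYh2ZVQyIRI0VoiZiHd3eJq7zMzLu8zd7LqZmZqqqpmYh2ZUMyERIjRWeIiId3d4iavMzMu7zN3bqZiIiZmZiIh3ZUMiEREiM0V4iIh3d3eJq7zMy7vM3dqZiIiIiIiIh3ZUMiEREiIzRWeIiHd2Z4mrzMy7u8zMyZiHd3d4iId3ZUMiEREiMzNFaIiId2ZniavMzMu7zMzIiId3d3d4d3ZUMiEREiMzM0V4iYh3dniavN3dzMzMy7iId2Zmd3d3ZVQyERIiMzM0VniZmId3iKvN3u3czMy7uIh2ZmZ3d3ZlQyIiIzNERERWeZmYiHiJvN7u7tzMy7uoh3ZVVnd3ZlRDIiI0RFVVVWeJqpmIiZq93u7t3Lu7uqiHZVVWd3ZlVDMzM0VVVVVVZ4mqmZiZq83e7t3Lu7uqqHdVRVZ3dlVEMzREVWZmZmZ4mqqZmZq8zd3dy7qqqqqodlRFZ3d2VEM0RVVWZmZmZniaqpmZqrzN3Mu6qZmZmZd2VEVnh3ZUMzRVZmZmZmZmeJqpmZmqvMzLuqqZmZmZl2ZURXiIdkQzRVZmZmZmZmd4mZmZmZq7y7uqqZmZmZmXZlRWeIh1QzNFZndmZmZmZ4iZmYiJmqu7uqmZmaqqmZ"/>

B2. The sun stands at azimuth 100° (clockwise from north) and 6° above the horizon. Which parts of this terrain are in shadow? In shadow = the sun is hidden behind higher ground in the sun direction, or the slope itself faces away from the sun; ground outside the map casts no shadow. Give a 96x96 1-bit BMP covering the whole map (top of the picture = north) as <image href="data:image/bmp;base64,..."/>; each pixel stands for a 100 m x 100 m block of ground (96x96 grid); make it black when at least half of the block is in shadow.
<image width="96" height="96" href="data:image/bmp;base64,Qk2+BAAAAAAAAD4AAAAoAAAAYAAAAGAAAAABAAEAAAAAAIAEAAATCwAAEwsAAAIAAAAAAAAA////AAAAAAAAAAAAAAAA//AAAAAAAAAAAAAH/+AAAAAAAAAAAAAf/+AAAAAAAAAAAAA//+AAAAAAAAAAAAA//8AAAAAAAAAAAAA//8AAAAAAAAAAAAA//+AAAAAAAAAAAAA//+AAAAAAAAAAAAAf/+AAAAAAAAAAAAAf/+AAAAAAAAAAAAAf/+AAAAAAAAAAAAAf/+AAAAAAAAAAAAAP//AAAAAAAAAAAAAP//AAAAAAAAAAAAAH//AAAAAAAAAAAAAH//AAAAAAAAAAAAAD//AAAAAAAAAAAAAD//AAAAAAAAAAAAAB//AAAAAAAAAEAPAA//AAAAAAAAAeB/AA/+AAAAAAAAA/P/gAf+AAAAAAAAA///gAf8AAAAAAAAB///gAP4AAAAAAAAH///gAHwAAAAAAAAP///gAAAAAAAAAAAf///gAAAAAAAAAAA////gAAAAAAAAAAB////gAAAAAAAAAAD////gAAAAAAAAAAH////wAAAAAAAAAAP////wAAAAAAAAAAP////wAAAAAAAAAAf////wAAAAAAAAAB/////wAAAAAAAAAD/////wAAAAAAAAAH/////wAAAAAAAAAP/////wAAAAAAAAAf/////4AAAAAAAAAf/////4AAAAAAAAAf/////4AAAAAAAAAf/////4AAAAAAAAAP/////8AAAAAAAAAH/////8AAAAAAAAAB/////8AAAAAAAAAAfn///8AAAAAAAAAAAD///8AAAAAAAAAAAA///8AAAAAAAAAAAAP//8AAAAAAAAAAAAB//4AAAAAAAAAAAAAP/4AAAAAAAAAAAAAD/wAAAAAAAAAAAAAB/gAAAAAAAAAAAAAAfAAAAAAAAAAAAAAAGAAAAAAAAAAAAAAAAAAAAAAAAAAAAAAAAAAAAAAAAAAAAAAAAAAAAAAAAAAAAAAAAAAAAAAAAAAAAAAAAAAAAAAAAAAAAAAAAAAAAAAAAAAAAAAAAAAAAAAAAAAAAAAAAAAAAAAAAAAAAAAAAAAAAAAAAAAAAAAAAAAAAAAAAAAAAAAAAAAAAAAAAAAABgAAAAAAAAAAAAAAHwAAAAAAAAAAAAAAHwAAAAAAAAAAAAAAHgAAAAAAAAAAAAAAAAAAAADgABwAAAAAAAAAAADgAD4AAAAAAAAAAADwAH8AAAAAAAAAAADwAP/AAAAAAAAAAAH4AP/gAAAAAAAAAAH4Af/4AAAAAAAAAAH8Af/8AAAAAAAAAAH8A//+AAAAAAAAAAD8B///gAAAAAAAAAD8D///+AAAAAAAAAA4f////gAAAAAAAAAB/////wAAAAAAAAAP/////wAAAAAAAAA//////4AAAAAAAAB//////4AAAAAAAAD//////4AAAAAAAAH////8fwAAAAAAAAH////8AAAAAAAAAAH////+AAAAAAAAAAH/////AAAAAAAAAAD/////wAAAAAAAAAD/////8AAAAAAAAAD//////gAAAAAAAAD//////wAAAAAAAAB//////wAAAAAAAAA//////w="/>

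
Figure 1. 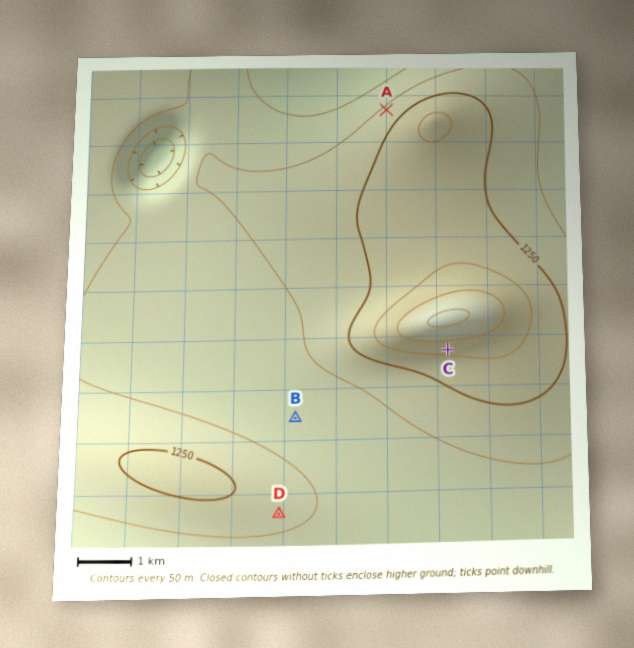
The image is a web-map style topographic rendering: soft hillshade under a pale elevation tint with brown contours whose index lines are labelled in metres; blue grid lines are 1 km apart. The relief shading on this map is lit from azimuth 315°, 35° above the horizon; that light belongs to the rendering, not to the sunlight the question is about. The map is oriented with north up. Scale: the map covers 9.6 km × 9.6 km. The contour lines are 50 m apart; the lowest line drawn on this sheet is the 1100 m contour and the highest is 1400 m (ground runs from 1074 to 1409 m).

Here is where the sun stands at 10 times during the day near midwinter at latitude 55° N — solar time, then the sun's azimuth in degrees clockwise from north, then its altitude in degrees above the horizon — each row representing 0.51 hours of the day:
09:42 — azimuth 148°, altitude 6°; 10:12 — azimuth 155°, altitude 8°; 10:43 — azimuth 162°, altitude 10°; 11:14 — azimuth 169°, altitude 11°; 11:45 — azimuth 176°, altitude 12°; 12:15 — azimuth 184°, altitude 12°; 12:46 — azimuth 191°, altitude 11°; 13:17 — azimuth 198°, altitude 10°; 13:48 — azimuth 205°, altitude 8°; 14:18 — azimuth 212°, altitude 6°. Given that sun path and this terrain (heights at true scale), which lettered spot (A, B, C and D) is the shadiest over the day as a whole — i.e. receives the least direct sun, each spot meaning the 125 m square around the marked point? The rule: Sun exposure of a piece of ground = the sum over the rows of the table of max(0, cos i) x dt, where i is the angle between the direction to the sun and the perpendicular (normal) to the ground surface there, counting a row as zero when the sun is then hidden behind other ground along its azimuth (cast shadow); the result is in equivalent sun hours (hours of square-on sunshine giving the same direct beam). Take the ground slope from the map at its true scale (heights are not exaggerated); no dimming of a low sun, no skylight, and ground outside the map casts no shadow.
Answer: A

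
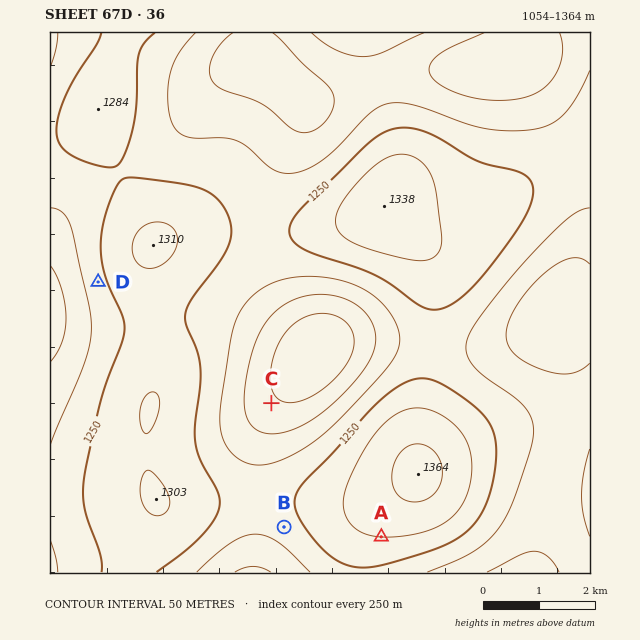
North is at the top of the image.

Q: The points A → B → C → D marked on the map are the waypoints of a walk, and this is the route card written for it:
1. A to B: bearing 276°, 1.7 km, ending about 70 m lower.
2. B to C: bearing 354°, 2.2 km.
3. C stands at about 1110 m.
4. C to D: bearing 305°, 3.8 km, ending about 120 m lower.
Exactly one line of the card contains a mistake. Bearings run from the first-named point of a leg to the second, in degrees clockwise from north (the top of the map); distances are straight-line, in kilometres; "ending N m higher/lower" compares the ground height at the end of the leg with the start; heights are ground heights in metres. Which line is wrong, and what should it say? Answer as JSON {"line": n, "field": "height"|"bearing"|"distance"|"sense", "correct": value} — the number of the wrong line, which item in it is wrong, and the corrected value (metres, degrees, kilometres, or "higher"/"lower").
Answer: {"line": 4, "field": "sense", "correct": "higher"}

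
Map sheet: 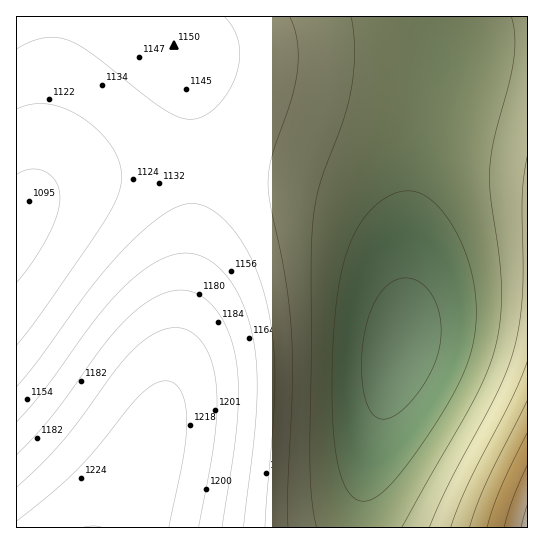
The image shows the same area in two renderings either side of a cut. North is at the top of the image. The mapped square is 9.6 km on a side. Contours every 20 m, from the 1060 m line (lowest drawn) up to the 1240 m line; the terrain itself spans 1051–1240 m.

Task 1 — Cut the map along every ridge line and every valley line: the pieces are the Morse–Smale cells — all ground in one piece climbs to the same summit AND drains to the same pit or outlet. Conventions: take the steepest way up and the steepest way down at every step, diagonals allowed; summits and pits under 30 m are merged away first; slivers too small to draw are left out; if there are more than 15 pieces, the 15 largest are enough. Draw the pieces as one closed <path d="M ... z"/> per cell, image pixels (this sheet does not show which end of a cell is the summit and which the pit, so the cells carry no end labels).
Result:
<path d="M435 16l-272 1 1 16 3 5 10 9 7 15 8 45 3 70-7 97-12 81-13 52-19 48-39 73 254-1 1-21 8-43 35-125 4-48 1-64 4-37 28-127 0-19z"/><path d="M162 16l-146 1 1 511 86 0 16-23 25-50 23-61 12-53 9-67 5-60 2-59-3-48-5-34-7-22-16-18z"/><path d="M527 16l-91 1 4 26 0 19-28 127-4 37-1 64-4 48-35 125-8 43-1 22 169-1z"/>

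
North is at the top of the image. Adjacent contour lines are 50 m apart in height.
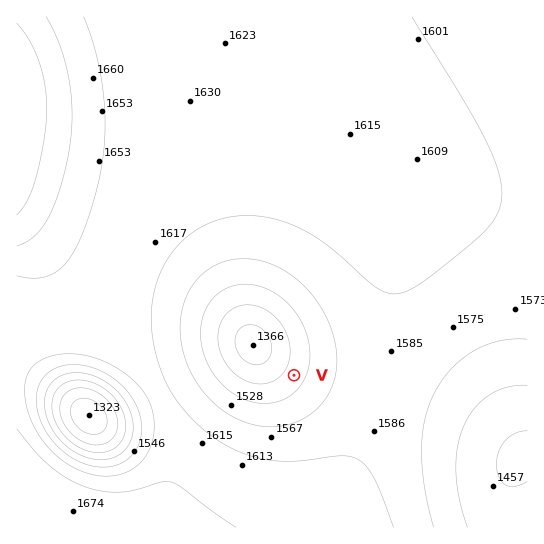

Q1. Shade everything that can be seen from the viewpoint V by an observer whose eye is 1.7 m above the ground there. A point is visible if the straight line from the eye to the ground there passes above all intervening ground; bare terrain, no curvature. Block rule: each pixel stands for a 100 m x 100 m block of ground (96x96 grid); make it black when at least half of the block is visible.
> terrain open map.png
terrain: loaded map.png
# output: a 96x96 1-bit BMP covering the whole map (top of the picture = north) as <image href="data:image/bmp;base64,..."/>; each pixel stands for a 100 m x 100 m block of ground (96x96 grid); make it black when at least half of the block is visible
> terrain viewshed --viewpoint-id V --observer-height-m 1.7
<image width="96" height="96" href="data:image/bmp;base64,Qk2+BAAAAAAAAD4AAAAoAAAAYAAAAGAAAAABAAEAAAAAAIAEAAATCwAAEwsAAAIAAAAAAAAA////AAAAAAAAAAAAAAAAAAAAAAAAAAAAAAAAAAAAAAAAAAAAAAAAAAAAAAAAAAAAAAAAAAAAAAAAAAAAAAAAAAAAAAAAAAAAAAAAAAAAAAAAAAAAAAAAAAAAAAAAAAAAAAAAAAAAAAAAAAAAAAAAAAAAAAAAAAAAAAAAAAAAAAAAAAAAAAAAAAAAAAAAAAAAAAAAAAAAAAAAAAAAAAAAAAAAAAAAAAAAAAAAAAAAAAAAAAAAAHgAAAAAAAAAAAAAB/8AAAAAAAAAAAAAH//AAAAAAAAAAAAAP//gAAAAAAAAAAAAf//wAAAAAAAAAAAA///wAAAAAAAAAAAB///4AAAAAAAAAAAB///4AAAAAAAAAAAD///8AAAAAAAAAAAH///8AAAAAAAAAAAH///8AAAAAAAAAAAP///8AAAAAAAAAAAP///8AAAAAAAAAAAf///8AAAAAAAAAAA////+AAAAAAAAAAA/////AAAAAAAAAAB/////gAAAAAAAAAD/////wAAAAAAAAAD/////4AAAAAAAAAH/////4AAAAAAAAAH/////4AAAAAAAAAP/////8AAAAAAAAAP/////8AAAAAAAAAP/////8AAAAAAAAAP/////8AAAAAAAAAP/////8AAAAAAAAAP/////8AAAAAAAAAP/////8AAAAAAAAAP/////4AAAAAAAAAP/////4AAAAAAAAAP/////4AAAAAAAAAP/////wAAAAAAAAAH/////wAAAAAAAAAH/////gAAAAAAAAAH/////gAAAAAAAAAD/////AAAAAAAAAAD////+AAAAAAAAAAB////8AAAAAAAAAAA////4AAAAAAAAAAA////wAAAAAAAAAAAf///gAAAAAAAAAAAP///AAAAAAADwAAAD//8AAAAAAAD4AAAA//wAAAAAAAD8AAAAH8AAAAAAAAD+AAAAAAAAAAAAAAD+AAAAAAAAAAAAAAD/AAAAAAAAAAAAAAD/AAAAAAAAAAAAAAD/AAAAAAAAAAAAAAD/AAAAAAAAAAAAAAD/gAAAAAAAAAAAAAD/gAAAAAAAAAAAAAD/gAAAAAAAAAAAAAD/gAAAAAAAAAAAAAD/gAAAAAAAAAAAAAD/gAAAAAAAAAAAAAD/gAAAAAAAAAAAAAD/gAAAAAAAAAAAAAD/gAAAAAAAAAAAAAD/AAAAAAAAAAAAAAB/AAAAAAAAAAAAAAB/AAAAAAAAAAAAAAB/AAAAAAAAAAAAAAB+AAAAAAAAAAAAAAA+AAAAAAAAAAAAAAA+AAAAAAAAAAAAAAA8AAAAAAAAAAAAAAA8AAAAAAAAAAAAAAA4AAAAAAAAAAAAAAAQAAAAAAAAAAAAAAAQAAAAAAAAAAAAAAAAAAAAAAAAAAAAAAAAAAAAAAAAAAAAAAAAAAAAAAAAAAAAAAAAAAAAAAAAAAAAAAAAAAAAAAAAAAAAAAAAAAAAAAAAAAAAAAAAAAAAAAAAAAAAAAAAAAAAAAAAAAAAAAAAAAAAAAAAAAAAAAAAAAAAAAAAAAAAAAA="/>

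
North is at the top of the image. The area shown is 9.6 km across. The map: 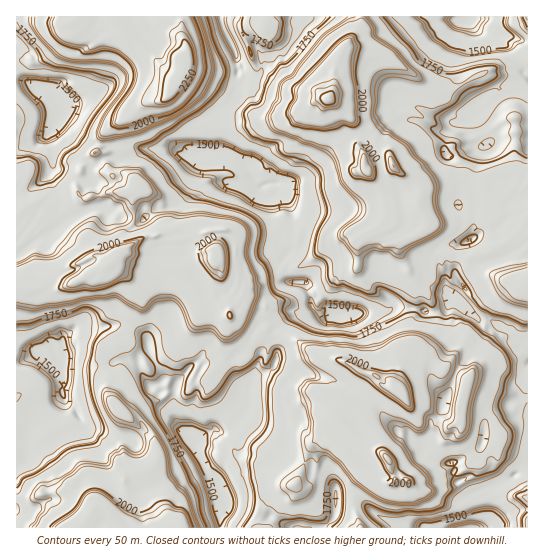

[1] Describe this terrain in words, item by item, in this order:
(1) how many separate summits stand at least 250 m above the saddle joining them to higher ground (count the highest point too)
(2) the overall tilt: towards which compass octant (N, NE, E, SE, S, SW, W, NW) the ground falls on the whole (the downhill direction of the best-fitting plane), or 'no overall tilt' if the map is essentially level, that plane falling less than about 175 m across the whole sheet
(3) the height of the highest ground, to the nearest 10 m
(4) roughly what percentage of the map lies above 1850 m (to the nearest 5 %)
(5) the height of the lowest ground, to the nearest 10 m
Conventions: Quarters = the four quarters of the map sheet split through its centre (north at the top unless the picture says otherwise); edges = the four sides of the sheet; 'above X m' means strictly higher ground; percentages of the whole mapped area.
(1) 5 summits rise at least 250 m above their surroundings.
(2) There is no overall tilt: the best-fitting plane is nearly level.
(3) The highest ground is at about 2290 m.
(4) Roughly 35 % of the ground is higher than 1850 m.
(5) About 1330 m is the lowest elevation on the sheet.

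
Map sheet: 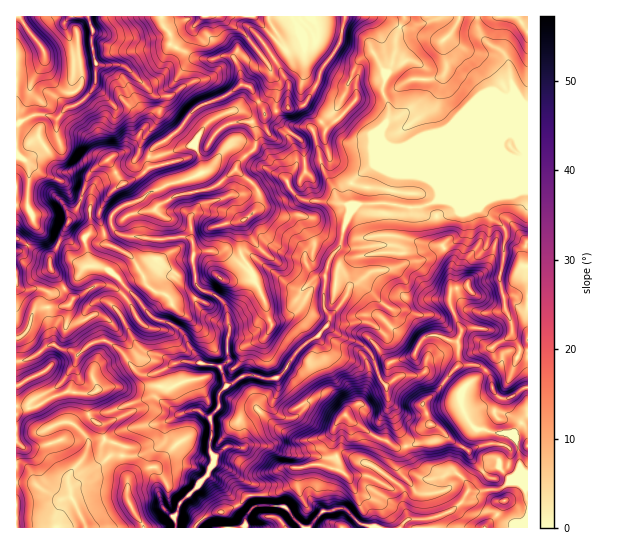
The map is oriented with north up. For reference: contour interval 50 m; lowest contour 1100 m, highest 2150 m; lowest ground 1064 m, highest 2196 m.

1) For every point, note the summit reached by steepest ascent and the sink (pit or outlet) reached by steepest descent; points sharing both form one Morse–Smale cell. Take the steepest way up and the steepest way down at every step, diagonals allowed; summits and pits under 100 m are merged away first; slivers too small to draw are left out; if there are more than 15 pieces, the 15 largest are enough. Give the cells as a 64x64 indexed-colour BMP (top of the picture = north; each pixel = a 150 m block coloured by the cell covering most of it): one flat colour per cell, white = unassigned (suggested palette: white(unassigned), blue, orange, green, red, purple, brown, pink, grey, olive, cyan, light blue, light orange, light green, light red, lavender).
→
<image width="64" height="64" href="data:image/bmp;base64,Qk12CAAAAAAAAHYAAAAoAAAAQAAAAEAAAAABAAQAAAAAAAAIAAATCwAAEwsAABAAAAAAAAAA////ALR3HwAOf/8ALKAsACgn1gC9Z5QAS1aMAMJ34wB/f38AIr28AM++FwDox64AeLv/AIrfmACWmP8A1bDFAAAAAAAAAAAAAAARGqqqoAAACqAAAAEREQAAAAAAAAAAAAAAAAAAAAAAABERqqqgAAAKqgAAoREREREQAAAAAAAAAAAAAAAAAAB3ERERGqoAAKqqqqqhEREREREQAAAAAAAAAAAAAAAAAHdxERERqqqqqqqqqqEREREREREAAAAAAADu4AAAAAAAd3cRERERERqqqqqqERERERERERAAAAAADu7gAAAAAAB3d3ERERERERqqqqoREREREREREREQAQDu7gAAAAAAB3d3dxERERERGqqqoRERERG7sRERERERDu7gAAAAAAAHd3d3EREREREaqqEREREREbu7sRERERHu7uAAAAAAAAd3d3dxEREREREREREREREbu7uxEREREe7u4AAAAAd3B3d3dxERERERERERERERERu7u7sRERER7u4AAAAAB3d3d3d3ERERERERERERERERG7u7sMzBzMzu7gAAAAd3d3d3d3cRERERERERERERERG7u7sADMzMzO7uAAAAB3d3d3d3dxEREREREREREREREbu7sAAMzMzM7u7u7gB3d3d3d3d3EREREREREREREREbu7sAAAzMzMzu7u7u6Id3d3d3F3ERERERERERERERERu7sAAAzMzMzIiO7u7oiIh3d3ERERERERERERERERERG7uwAADMzMzMiIiO7uiIiIiIERERERERERERERERERG7u7sAAMzMEcyIiIiIiIiIiIgREREREREREREREREREbu7u7AMzMwREYiIiIiIiIiIiBEREREiERERERERERERG7u7sczMwRERiIiIiIiIiIIiERERESIiIiERERERERERERERHMzBERGIiIiIiIiIIiIiEREiIiIiIhERERERERERERERERERESKIiIiIiIgiIiIiIiIiIiIiIRERERERERERERERERERIiKCIiiIgiIiIiIiIiIiIiIiEREREREREREREREREREiIiIiIiIiIiIiIiIiIiIiIiIhEREREREREREREREREQIiIiIiIiIiIiIiIiIpmSIiIiIRERERERERERERERERACIiIiIiIiIiIiIiIimZkiIiIiEREREREREREREREREAIiIiIiIiIiIiIiIimZmZkiIiIREREREREREREREREQACIiIiIiIiIiIiIiKZmZmZIiIhERERERERERERERERAAAAAiIiIiIiIiIiIpmZmZmSIhEREREREREREREREREAAAAiIiIiIiIiIiKZmZmZmZkiEREREREREREREREREQAAAAIiIiIiIiIiKZmZmZmZIiIhERERERERERERERERAAAAACIiIiIiIiKZmZmZmZIiIiEREREREREREREREREAAAAAAiIiIiIiIpmZmZmSIiIiIREREREREREREREREQAAAAACIiIiIiIimZmZmSIiIiIhERERERERERERERERAAAAAAIiIiIiIiIpkiIiIiIiIiIRERERERERERERERFEAAAAAiIiIiIiIiIiIiIiIiIiIiEREREREREREREREUQAAAACIiIiIiIiIiIiIiIiIiIiIRERERERERERERERRAAAAAIiIiIiIiIiIiIiIiIiIiIhERERERERERERERFEAAAAAiIiIiIiIiIiIiIiIiIiIiEREREREREREREREUQAAAACIiIiIiIiIiIiIiIiIiIiIhERERERERERERERQAAAAAIiIiIiIiIiIiIiIiIiIiIiIRESIiIRERERERFAAAAEIiIiIiIiIiIiIiIiIiIiIiIiIiIiIiEREREREUAAAERCIiIiIiIiIiIiIiIiIiIiIiIiIiIiIxERERERRAAEREIiJCIiIiIiIiIiIiIiIiIiIiIiIiIzMRERERFEBEREQiJERCIiIiIiIiIiL/IiIiIiIiIiMzMzEREREUREREREQkRERCIiIiIiIiIv8iIiIiIiIiMzMzMxERERAERERERERERVREQiIiIiIv/yIiIiIiIiMzMzMzMREREAAERERERERFVVVEQvIiIv//IiIiIiIiMzMzMzMzEREQAABEREREREVVVVVP//////IiIiIiIiMzMzMzMzMxERAAAERERERERFVVVVX//////yIiIiIiIzMzMzMzMzMzMAAAREREREREVVVVVVX///////IiIiIjMzMzMzMzMzM2YAZERERERERFVVVVVVVV/////yIiIiIzMzMzMzMzMzZmZmREREREREVVVVVVVVXd0P//8iIiIjMzMzMzMzMzNmZmZmRERERERVVVVVVVXd3QD//yIiIjMzMzMzMzMzM2ZmZmZkRERERVVVVVVVVd3dAA/yIiIiMzMzMzMzMzMzZmZmZmZERERFVVVVVVXd3d0AACIiIiIzMzMzMzMzMzNmZmZmZkRERERVVVVVVd3d0AAAIiIiIjMzMzMzMzMzM2ZmZmZmREREREVVVVVV3d3QAAAiIiIiIzMzMzMzMzMzZmZmZmZERERERVVVVV3d0AAAAAIiIiIjMzMzMzMzMzNmZmZmZkREREREXd3d3d0AAAAAACIiIiMzMzMzMzMzM2ZmZmZkREREREDd3d3d3QAAAAAAIiIiIjMzMzMzMzMzZmZmZmZEREREQA3d3d3QAAAAAAACIiIiMzMzMzMzMzNmZmZmZERERERAAN3d3QAAAAAAAAIiIiIzMzMzMzMzM2ZmZmZkRERERAAADd0AAAAAAAAAAiIiIjMzMzMzMzMz"/>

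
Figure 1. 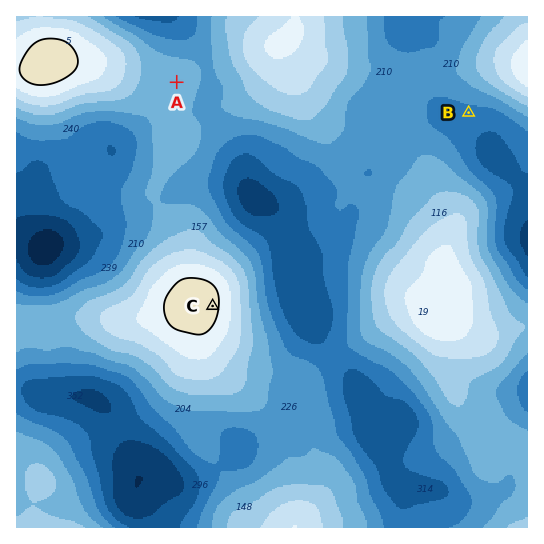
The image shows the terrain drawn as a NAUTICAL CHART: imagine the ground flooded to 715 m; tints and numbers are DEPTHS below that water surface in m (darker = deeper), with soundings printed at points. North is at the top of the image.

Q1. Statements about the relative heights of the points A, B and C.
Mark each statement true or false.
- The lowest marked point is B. true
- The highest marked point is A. false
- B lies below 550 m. true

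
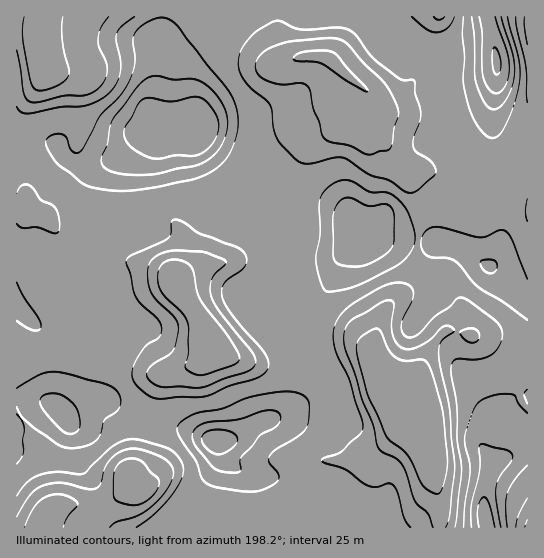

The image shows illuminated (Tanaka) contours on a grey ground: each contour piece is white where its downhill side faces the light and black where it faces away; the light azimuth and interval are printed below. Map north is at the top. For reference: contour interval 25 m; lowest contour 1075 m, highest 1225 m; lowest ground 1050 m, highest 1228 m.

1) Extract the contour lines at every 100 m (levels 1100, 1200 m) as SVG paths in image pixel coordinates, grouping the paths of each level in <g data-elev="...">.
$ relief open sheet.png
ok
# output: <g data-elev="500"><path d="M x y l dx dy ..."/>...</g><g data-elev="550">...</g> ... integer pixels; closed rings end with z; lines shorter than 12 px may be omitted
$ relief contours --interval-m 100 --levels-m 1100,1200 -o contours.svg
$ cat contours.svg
<g data-elev="1100"><path d="M433 527l-5-13-10-9-4-6-7-25-5-10-5-5-14-6-5-6-5-22-11-26-7-24-11-29 0-13 5-11 30-18 8-4 4 1 3 2-3 20 1 10 4 9 6 6 8 1 11-3 9-7 10-10 5-3 5 0 4 4-1 3-11 8-3 10 1 15 9 41 6 58-5 48-4 14"/><path d="M17 517l13-22 7-6 6-4 18-2 26 6 10-1 4-5 3-13 4-8 7-7 8-5 8-1 10 0 17 6 9 6 6 7 0 7-4 11-8 11-19 16-9 5-16 4-7 5"/><path d="M190 387l-31-1-8-4-4-7 1-5 3-4 21-15 6-17 0-7-1-6-23-24-4-8-2-11 0-11 4-8 9-5 10-3 32 1 22 9 0 4-10 8-3 6-2 8 1 10 9 16 32 38 4 10-3 6-7 5-21 6-20 9z"/><path d="M469 342l-6-4-3-5 7-4 8 0 4 5 0 5-5 4z"/><path d="M366 154l-15-8-20-4-6-3-3-5-3-12-5-12-5-23-3-2-5-2-23 1-16-6-5-5-2-6 2-6 4-6 10-8 22-6 40-3 8 2 7 5 15 17 23 23 8 13 4 13 0 6-4 12-2 14-2 6-19 5z"/><path d="M527 44l-3-17 1-10"/><path d="M109 17l-8 10-3 12 1 8 8 18 0 10-7 12-11 7-7 2-19 0-26 6-8-1-3-3-3-6-6-42"/><path d="M445 17l-6 3-5-3"/></g><g data-elev="1200"><path d="M495 527l-5-21-5-9-4 3-3 7 1 20"/><path d="M216 454l7-1 10-6 4-6-1-6-6-4-9-1-10 0-6 3-3 5 1 5 6 7z"/><path d="M151 158l8 1 18-4 18 1 7-3 7-6 7-10 3-12-3-11-9-12-6-4-6-1-22 4-24-3-8 3-16 26-1 8 3 7 4 5 10 7z"/><path d="M479 17l3 17 1 43 6 12 4 3 4 1 5-3 4-6 3-8 0-10-2-15-12-34"/></g>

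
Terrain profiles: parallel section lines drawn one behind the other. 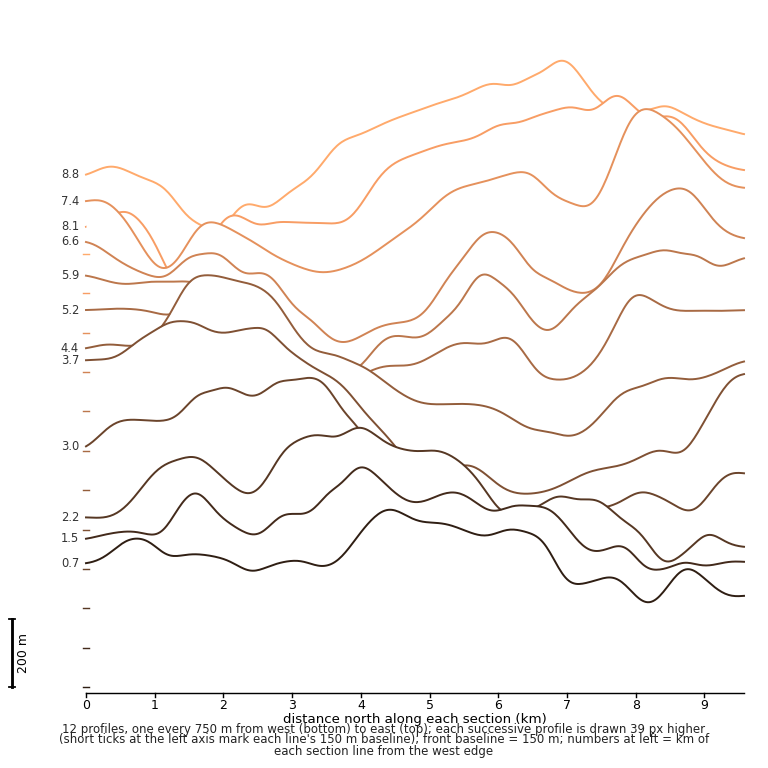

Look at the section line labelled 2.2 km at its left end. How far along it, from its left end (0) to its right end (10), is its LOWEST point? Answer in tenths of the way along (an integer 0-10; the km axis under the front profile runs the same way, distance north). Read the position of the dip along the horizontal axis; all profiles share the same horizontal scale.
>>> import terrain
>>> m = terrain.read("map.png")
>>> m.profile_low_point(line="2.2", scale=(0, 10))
9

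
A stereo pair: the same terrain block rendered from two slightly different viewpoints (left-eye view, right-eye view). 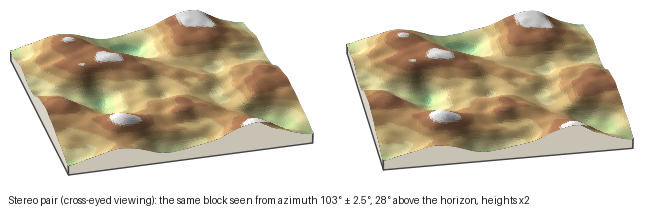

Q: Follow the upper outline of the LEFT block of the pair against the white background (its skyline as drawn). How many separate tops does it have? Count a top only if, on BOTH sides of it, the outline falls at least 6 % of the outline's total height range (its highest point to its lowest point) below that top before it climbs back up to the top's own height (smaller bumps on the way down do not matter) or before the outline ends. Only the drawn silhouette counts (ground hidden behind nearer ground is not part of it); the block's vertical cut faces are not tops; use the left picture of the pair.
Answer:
1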